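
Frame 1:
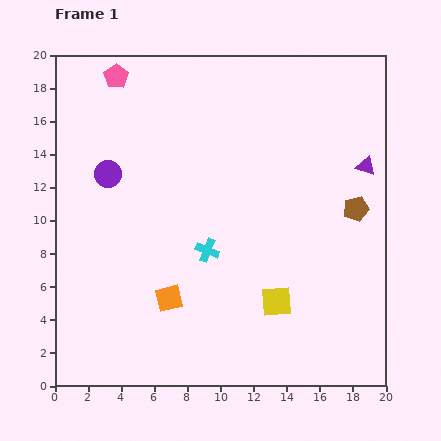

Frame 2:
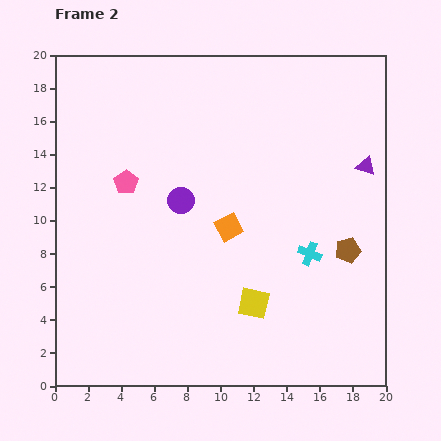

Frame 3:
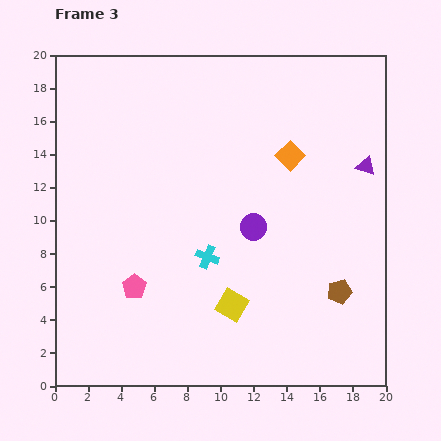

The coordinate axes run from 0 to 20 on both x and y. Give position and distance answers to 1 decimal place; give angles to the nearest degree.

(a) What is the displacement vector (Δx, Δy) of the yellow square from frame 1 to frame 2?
(-1.4, -0.1)

The yellow square was at (13.4, 5.1) in frame 1 and (12.0, 5.0) in frame 2.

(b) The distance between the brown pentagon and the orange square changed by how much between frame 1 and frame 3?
-3.8

Distance in frame 1: 12.5. Distance in frame 3: 8.7.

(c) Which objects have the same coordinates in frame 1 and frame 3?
the purple triangle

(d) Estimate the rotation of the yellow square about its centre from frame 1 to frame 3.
34° clockwise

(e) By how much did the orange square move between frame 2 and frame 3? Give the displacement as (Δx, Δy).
(3.7, 4.3)

The orange square was at (10.5, 9.6) in frame 2 and (14.2, 13.9) in frame 3.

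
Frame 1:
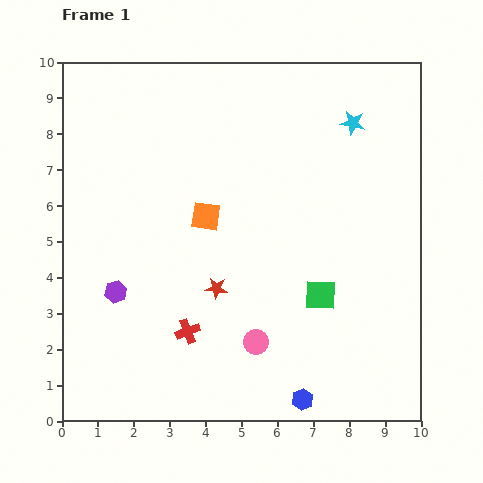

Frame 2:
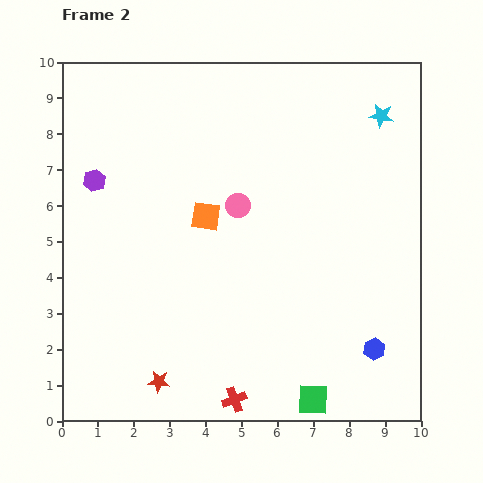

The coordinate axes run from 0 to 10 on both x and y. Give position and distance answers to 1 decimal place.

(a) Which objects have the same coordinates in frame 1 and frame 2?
the orange square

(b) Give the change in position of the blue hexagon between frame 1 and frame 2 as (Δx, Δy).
(2.0, 1.4)

The blue hexagon was at (6.7, 0.6) in frame 1 and (8.7, 2.0) in frame 2.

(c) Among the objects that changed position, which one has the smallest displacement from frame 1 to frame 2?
the cyan star

(moved 0.8)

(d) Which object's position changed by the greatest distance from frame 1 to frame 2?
the pink circle

(moved 3.8; next 3.2)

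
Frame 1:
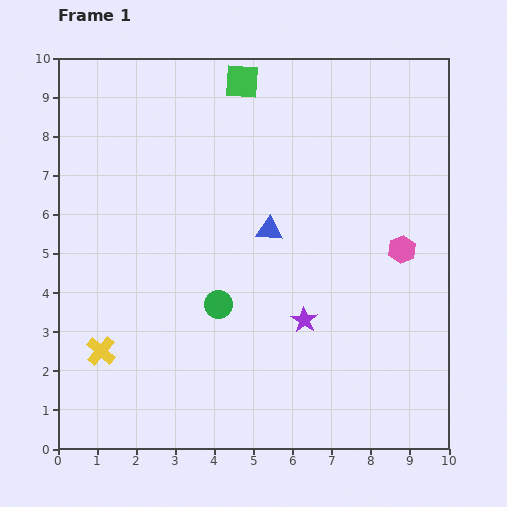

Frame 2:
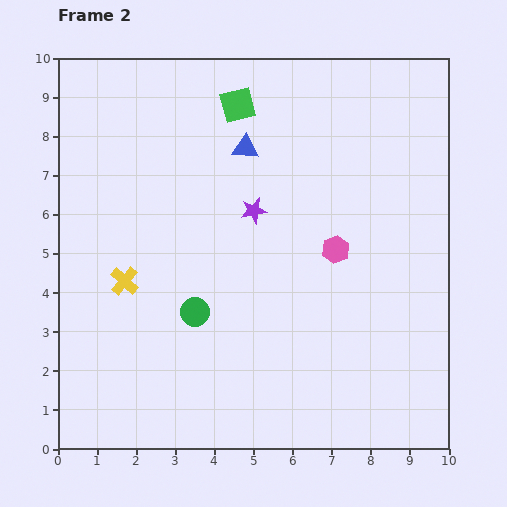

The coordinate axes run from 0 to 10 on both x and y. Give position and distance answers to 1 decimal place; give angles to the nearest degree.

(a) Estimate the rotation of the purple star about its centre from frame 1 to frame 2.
28° clockwise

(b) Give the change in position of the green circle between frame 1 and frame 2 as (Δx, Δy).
(-0.6, -0.2)

The green circle was at (4.1, 3.7) in frame 1 and (3.5, 3.5) in frame 2.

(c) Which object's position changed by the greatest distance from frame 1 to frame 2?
the purple star

(moved 3.1; next 2.2)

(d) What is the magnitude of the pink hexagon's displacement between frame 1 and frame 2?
1.7

The pink hexagon moved from (8.8, 5.1) to (7.1, 5.1), a distance of √(1.7² + 0.0²) ≈ 1.7.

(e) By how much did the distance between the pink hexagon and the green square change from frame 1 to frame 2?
-1.4

Distance in frame 1: 5.9. Distance in frame 2: 4.5.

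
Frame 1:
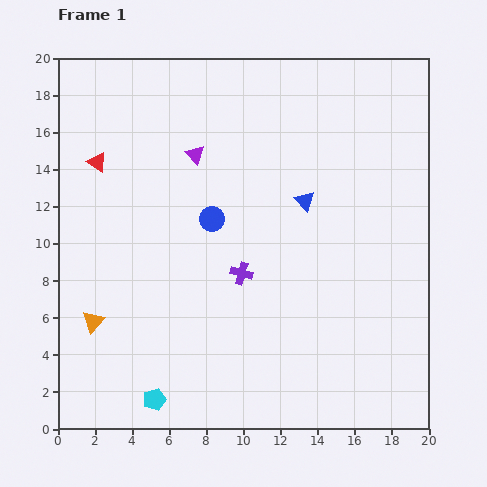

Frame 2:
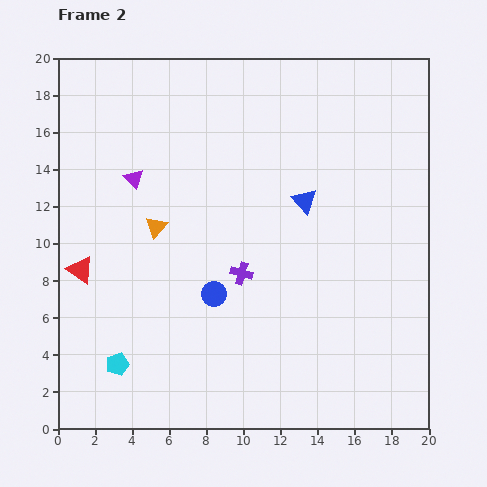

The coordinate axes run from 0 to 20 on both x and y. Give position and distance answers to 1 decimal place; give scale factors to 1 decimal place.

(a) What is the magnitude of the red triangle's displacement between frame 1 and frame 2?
5.9

The red triangle moved from (2.1, 14.4) to (1.2, 8.6), a distance of √(0.9² + 5.8²) ≈ 5.9.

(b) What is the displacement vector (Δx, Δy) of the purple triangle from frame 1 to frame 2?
(-3.3, -1.3)

The purple triangle was at (7.4, 14.8) in frame 1 and (4.1, 13.5) in frame 2.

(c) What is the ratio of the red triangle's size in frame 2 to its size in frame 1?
1.4×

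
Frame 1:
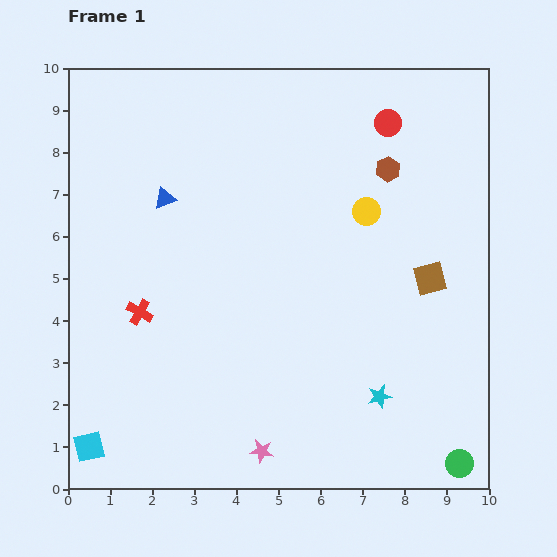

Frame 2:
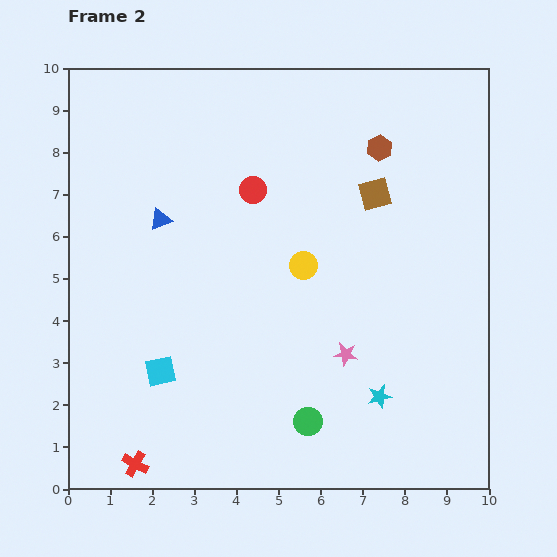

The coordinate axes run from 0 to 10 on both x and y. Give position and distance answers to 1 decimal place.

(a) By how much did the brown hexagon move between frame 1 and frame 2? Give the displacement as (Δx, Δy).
(-0.2, 0.5)

The brown hexagon was at (7.6, 7.6) in frame 1 and (7.4, 8.1) in frame 2.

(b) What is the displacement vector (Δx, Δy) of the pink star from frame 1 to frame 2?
(2.0, 2.3)

The pink star was at (4.6, 0.9) in frame 1 and (6.6, 3.2) in frame 2.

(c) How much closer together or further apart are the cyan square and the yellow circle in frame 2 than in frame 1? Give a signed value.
-4.5

Distance in frame 1: 8.7. Distance in frame 2: 4.2.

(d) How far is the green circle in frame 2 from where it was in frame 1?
3.7

The green circle moved from (9.3, 0.6) to (5.7, 1.6), a distance of √(3.6² + 1.0²) ≈ 3.7.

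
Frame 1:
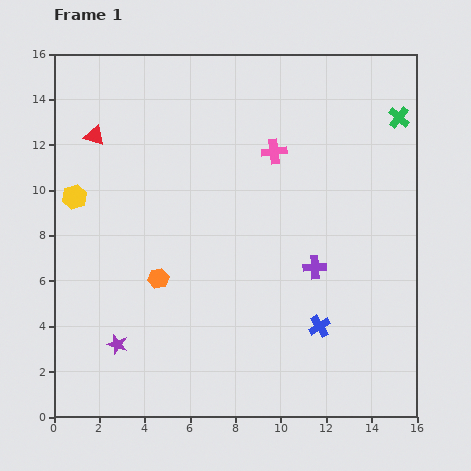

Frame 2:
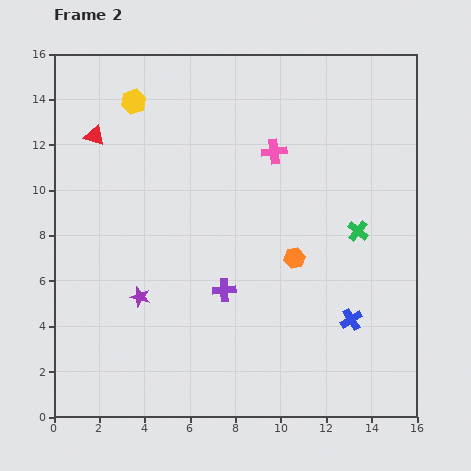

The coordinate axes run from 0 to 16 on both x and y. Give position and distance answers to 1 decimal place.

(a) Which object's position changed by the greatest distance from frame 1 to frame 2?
the orange hexagon

(moved 6.1; next 5.3)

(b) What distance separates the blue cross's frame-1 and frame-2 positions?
1.4

The blue cross moved from (11.7, 4.0) to (13.1, 4.3), a distance of √(1.4² + 0.3²) ≈ 1.4.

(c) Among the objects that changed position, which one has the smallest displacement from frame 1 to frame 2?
the blue cross

(moved 1.4)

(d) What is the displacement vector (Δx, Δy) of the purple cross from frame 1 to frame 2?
(-4.0, -1.0)

The purple cross was at (11.5, 6.6) in frame 1 and (7.5, 5.6) in frame 2.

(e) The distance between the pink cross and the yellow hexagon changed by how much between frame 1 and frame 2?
-2.4

Distance in frame 1: 9.0. Distance in frame 2: 6.6.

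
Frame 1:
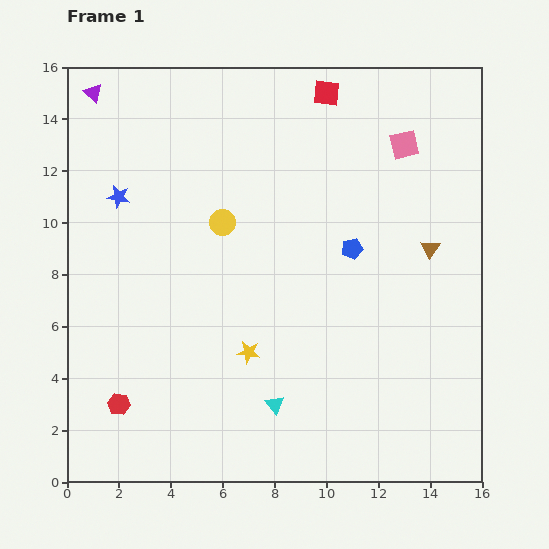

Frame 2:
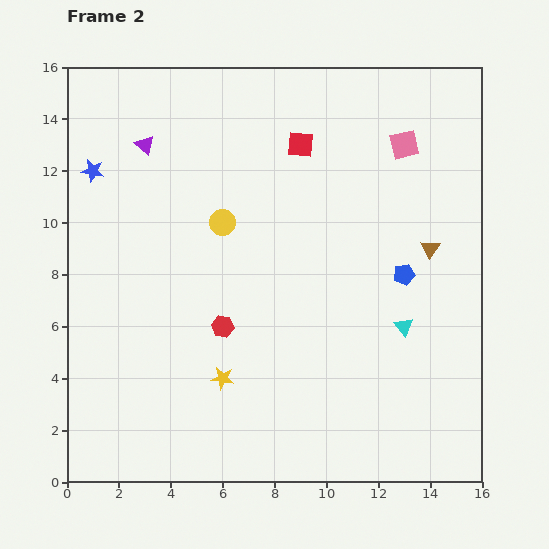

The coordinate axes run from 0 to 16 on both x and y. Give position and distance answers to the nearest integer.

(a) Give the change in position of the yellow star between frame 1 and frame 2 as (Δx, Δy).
(-1, -1)

The yellow star was at (7, 5) in frame 1 and (6, 4) in frame 2.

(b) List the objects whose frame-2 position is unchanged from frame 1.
the brown triangle, the yellow circle, the pink square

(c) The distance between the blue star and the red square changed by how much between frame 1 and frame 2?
-1

Distance in frame 1: 9. Distance in frame 2: 8.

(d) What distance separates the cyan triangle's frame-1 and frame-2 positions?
6

The cyan triangle moved from (8, 3) to (13, 6), a distance of √(5² + 3²) ≈ 6.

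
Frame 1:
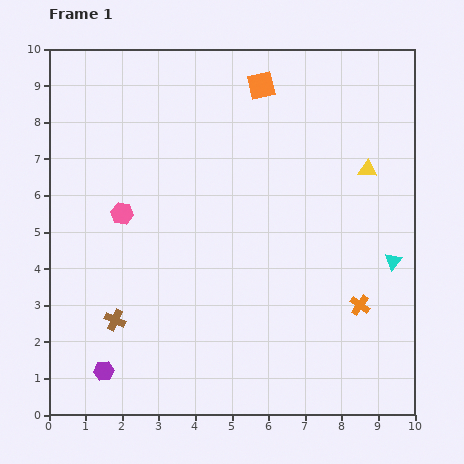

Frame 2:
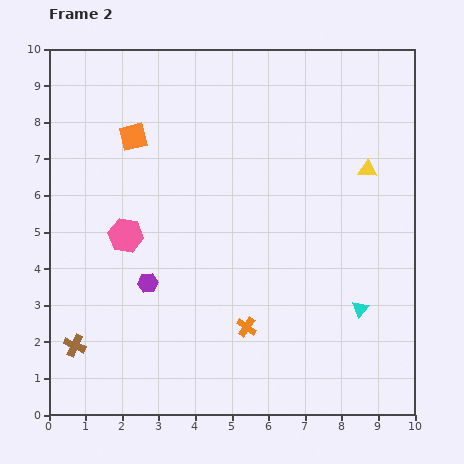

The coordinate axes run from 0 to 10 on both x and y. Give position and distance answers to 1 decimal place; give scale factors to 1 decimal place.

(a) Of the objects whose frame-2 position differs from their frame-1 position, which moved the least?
the pink hexagon

(moved 0.6)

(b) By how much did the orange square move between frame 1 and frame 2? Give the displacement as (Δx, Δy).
(-3.5, -1.4)

The orange square was at (5.8, 9.0) in frame 1 and (2.3, 7.6) in frame 2.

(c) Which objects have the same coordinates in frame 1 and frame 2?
the yellow triangle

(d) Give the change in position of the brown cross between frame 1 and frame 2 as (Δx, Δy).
(-1.1, -0.7)

The brown cross was at (1.8, 2.6) in frame 1 and (0.7, 1.9) in frame 2.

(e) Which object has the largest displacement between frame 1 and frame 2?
the orange square

(moved 3.8; next 3.2)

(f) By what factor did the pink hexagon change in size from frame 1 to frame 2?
1.6×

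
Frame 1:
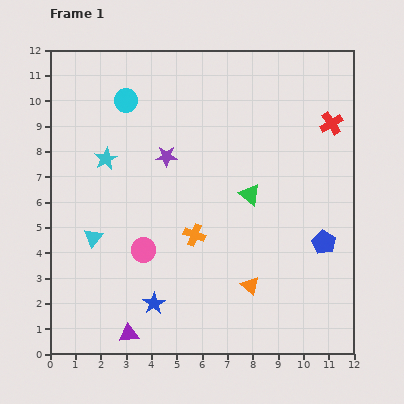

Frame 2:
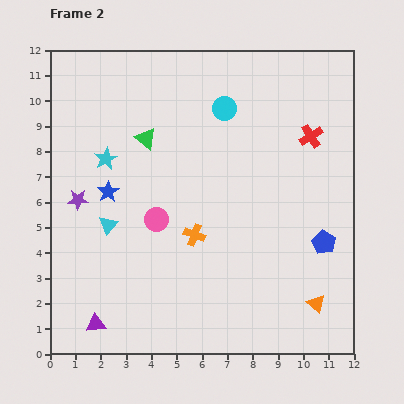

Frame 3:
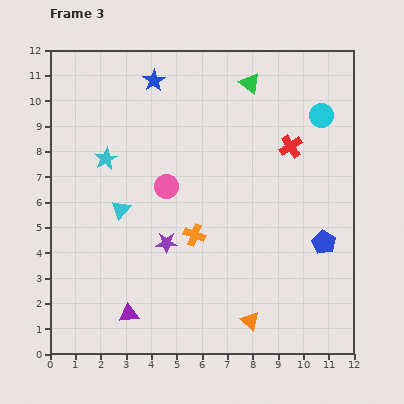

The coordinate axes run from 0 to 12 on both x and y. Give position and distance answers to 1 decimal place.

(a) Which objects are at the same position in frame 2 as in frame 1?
the orange cross, the cyan star, the blue pentagon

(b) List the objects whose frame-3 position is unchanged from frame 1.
the orange cross, the cyan star, the blue pentagon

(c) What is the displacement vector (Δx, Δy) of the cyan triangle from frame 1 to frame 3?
(1.1, 1.1)

The cyan triangle was at (1.7, 4.6) in frame 1 and (2.8, 5.7) in frame 3.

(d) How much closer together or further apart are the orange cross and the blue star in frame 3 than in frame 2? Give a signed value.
+2.5

Distance in frame 2: 3.8. Distance in frame 3: 6.3.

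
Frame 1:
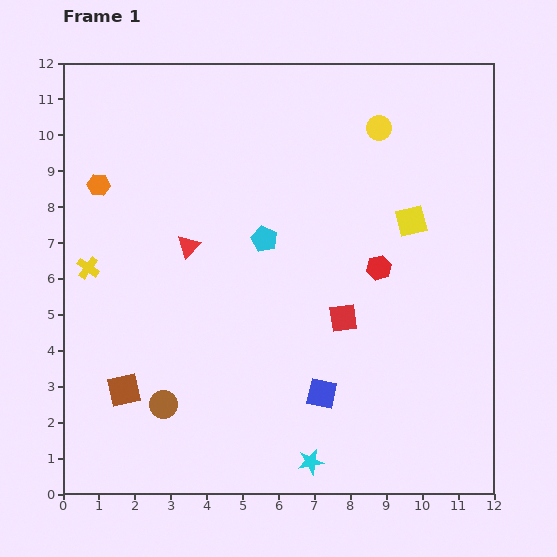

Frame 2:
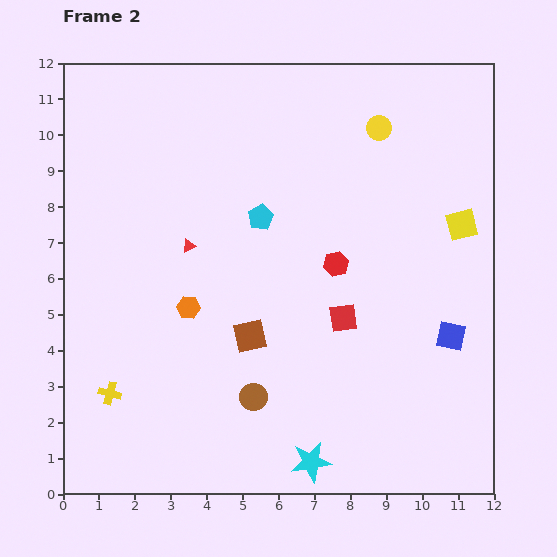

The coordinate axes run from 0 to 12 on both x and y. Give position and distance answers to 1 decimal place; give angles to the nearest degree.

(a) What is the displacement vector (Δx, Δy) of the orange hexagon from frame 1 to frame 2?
(2.5, -3.4)

The orange hexagon was at (1.0, 8.6) in frame 1 and (3.5, 5.2) in frame 2.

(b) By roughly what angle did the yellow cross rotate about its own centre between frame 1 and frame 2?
21° counter-clockwise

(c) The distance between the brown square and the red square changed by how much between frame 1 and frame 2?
-3.8

Distance in frame 1: 6.4. Distance in frame 2: 2.6.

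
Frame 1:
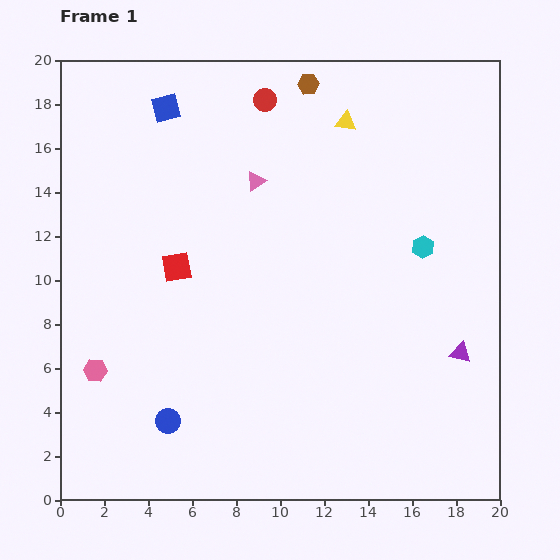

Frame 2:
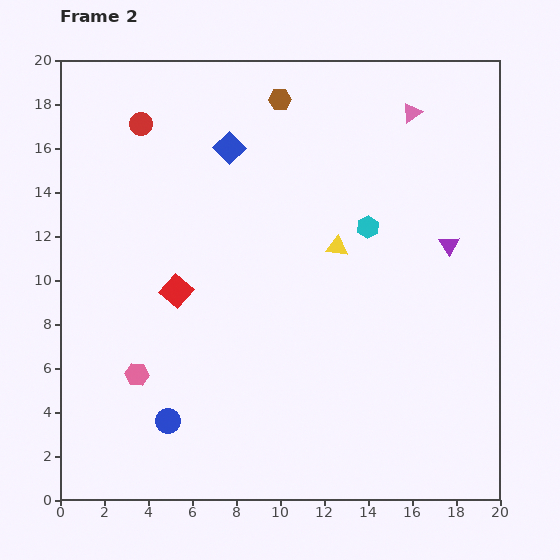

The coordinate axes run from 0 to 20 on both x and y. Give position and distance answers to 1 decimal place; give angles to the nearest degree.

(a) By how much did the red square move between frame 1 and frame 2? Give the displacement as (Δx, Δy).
(0.0, -1.1)

The red square was at (5.3, 10.6) in frame 1 and (5.3, 9.5) in frame 2.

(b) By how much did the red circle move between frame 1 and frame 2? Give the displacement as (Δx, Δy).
(-5.6, -1.1)

The red circle was at (9.3, 18.2) in frame 1 and (3.7, 17.1) in frame 2.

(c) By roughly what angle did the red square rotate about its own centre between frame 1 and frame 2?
39° counter-clockwise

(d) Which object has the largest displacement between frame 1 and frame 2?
the pink triangle

(moved 7.7; next 5.7)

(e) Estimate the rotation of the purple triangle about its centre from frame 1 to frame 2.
44° clockwise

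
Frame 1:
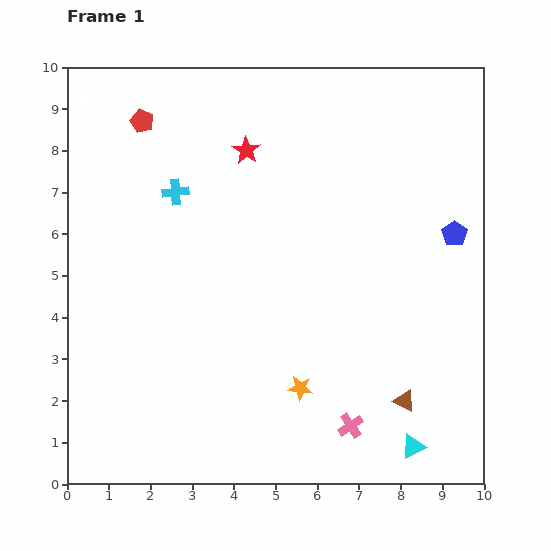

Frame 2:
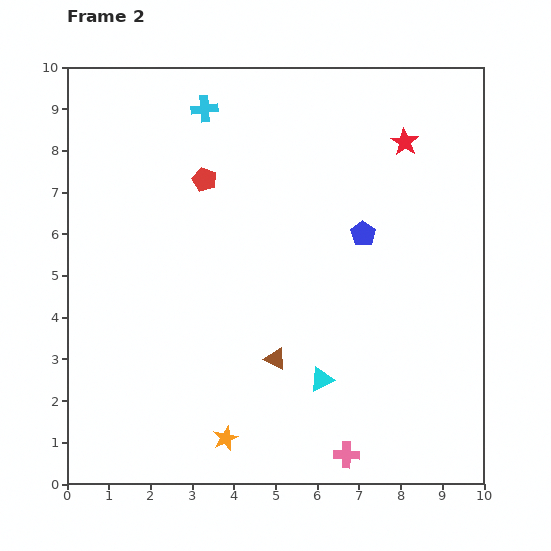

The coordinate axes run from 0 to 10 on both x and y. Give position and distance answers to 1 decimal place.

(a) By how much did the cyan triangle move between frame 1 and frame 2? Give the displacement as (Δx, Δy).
(-2.2, 1.6)

The cyan triangle was at (8.3, 0.9) in frame 1 and (6.1, 2.5) in frame 2.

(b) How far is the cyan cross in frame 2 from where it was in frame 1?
2.1

The cyan cross moved from (2.6, 7.0) to (3.3, 9.0), a distance of √(0.7² + 2.0²) ≈ 2.1.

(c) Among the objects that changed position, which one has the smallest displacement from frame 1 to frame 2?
the pink cross

(moved 0.7)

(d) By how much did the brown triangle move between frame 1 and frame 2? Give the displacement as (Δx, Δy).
(-3.1, 1.0)

The brown triangle was at (8.1, 2.0) in frame 1 and (5.0, 3.0) in frame 2.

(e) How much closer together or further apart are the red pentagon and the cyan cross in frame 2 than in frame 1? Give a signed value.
-0.2

Distance in frame 1: 1.9. Distance in frame 2: 1.7.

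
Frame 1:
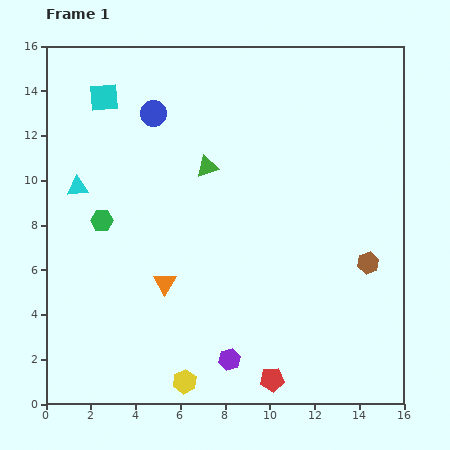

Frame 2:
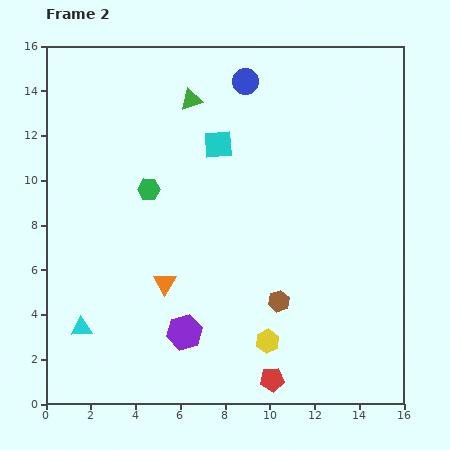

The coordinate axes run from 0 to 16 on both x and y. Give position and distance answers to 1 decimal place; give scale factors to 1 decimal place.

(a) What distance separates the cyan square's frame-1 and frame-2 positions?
5.5

The cyan square moved from (2.6, 13.7) to (7.7, 11.6), a distance of √(5.1² + 2.1²) ≈ 5.5.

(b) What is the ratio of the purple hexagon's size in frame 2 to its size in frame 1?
1.6×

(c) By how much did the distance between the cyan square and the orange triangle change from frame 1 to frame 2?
-2.1

Distance in frame 1: 8.7. Distance in frame 2: 6.6.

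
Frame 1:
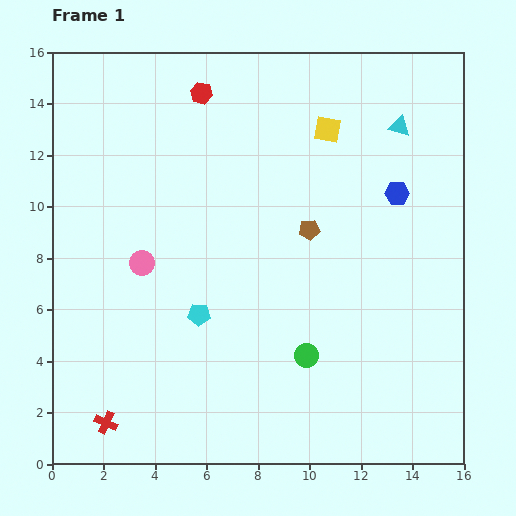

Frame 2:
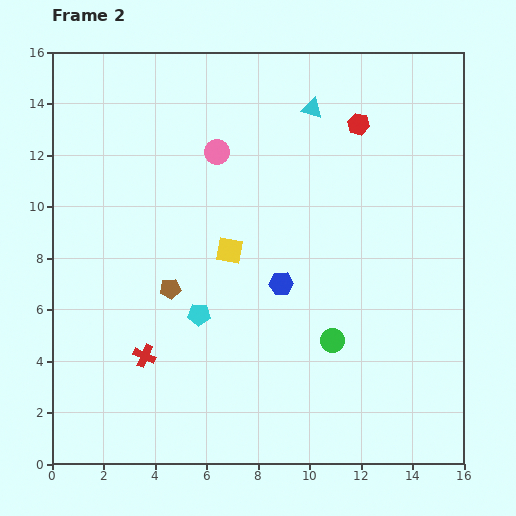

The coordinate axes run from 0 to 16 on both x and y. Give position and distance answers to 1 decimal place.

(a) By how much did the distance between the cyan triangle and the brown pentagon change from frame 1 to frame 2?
+3.6

Distance in frame 1: 5.3. Distance in frame 2: 8.9.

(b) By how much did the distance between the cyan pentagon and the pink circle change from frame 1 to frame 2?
+3.3

Distance in frame 1: 3.0. Distance in frame 2: 6.3.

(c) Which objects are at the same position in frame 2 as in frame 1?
the cyan pentagon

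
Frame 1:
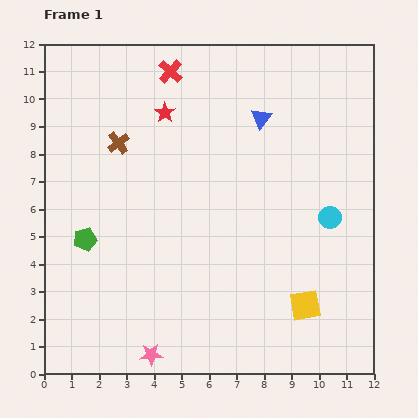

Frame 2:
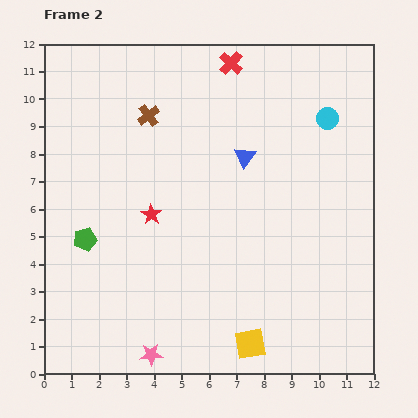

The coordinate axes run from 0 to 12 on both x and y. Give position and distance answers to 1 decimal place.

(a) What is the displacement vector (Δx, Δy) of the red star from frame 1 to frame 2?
(-0.5, -3.7)

The red star was at (4.4, 9.5) in frame 1 and (3.9, 5.8) in frame 2.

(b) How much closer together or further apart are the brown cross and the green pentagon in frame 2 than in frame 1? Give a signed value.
+1.4

Distance in frame 1: 3.7. Distance in frame 2: 5.1.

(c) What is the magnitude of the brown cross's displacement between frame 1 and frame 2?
1.5

The brown cross moved from (2.7, 8.4) to (3.8, 9.4), a distance of √(1.1² + 1.0²) ≈ 1.5.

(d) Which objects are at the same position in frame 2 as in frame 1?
the green pentagon, the pink star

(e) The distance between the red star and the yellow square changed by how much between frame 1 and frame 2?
-2.8

Distance in frame 1: 8.7. Distance in frame 2: 5.9.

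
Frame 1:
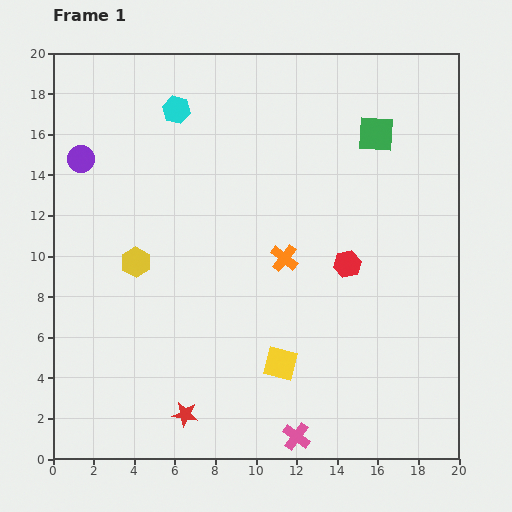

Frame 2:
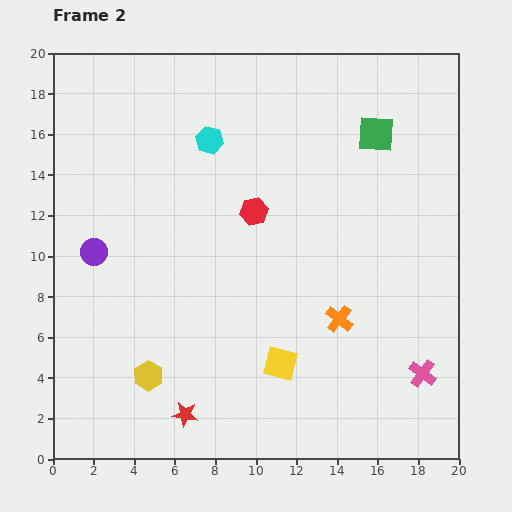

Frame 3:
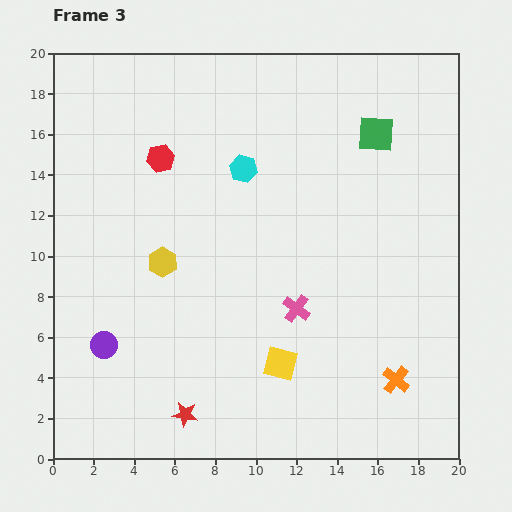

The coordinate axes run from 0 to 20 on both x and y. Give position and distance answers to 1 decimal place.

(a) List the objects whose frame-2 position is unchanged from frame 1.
the yellow square, the red star, the green square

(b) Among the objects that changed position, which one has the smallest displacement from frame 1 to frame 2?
the cyan hexagon

(moved 2.2)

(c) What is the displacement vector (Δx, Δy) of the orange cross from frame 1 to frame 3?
(5.5, -6.0)

The orange cross was at (11.4, 9.9) in frame 1 and (16.9, 3.9) in frame 3.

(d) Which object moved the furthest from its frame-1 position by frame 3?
the red hexagon

(moved 10.6; next 9.3)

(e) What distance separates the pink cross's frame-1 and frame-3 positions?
6.3

The pink cross moved from (12.0, 1.1) to (12.0, 7.4), a distance of √(0.0² + 6.3²) ≈ 6.3.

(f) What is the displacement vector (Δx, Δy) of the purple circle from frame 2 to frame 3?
(0.5, -4.6)

The purple circle was at (2.0, 10.2) in frame 2 and (2.5, 5.6) in frame 3.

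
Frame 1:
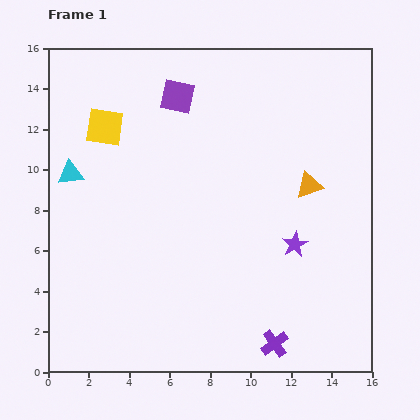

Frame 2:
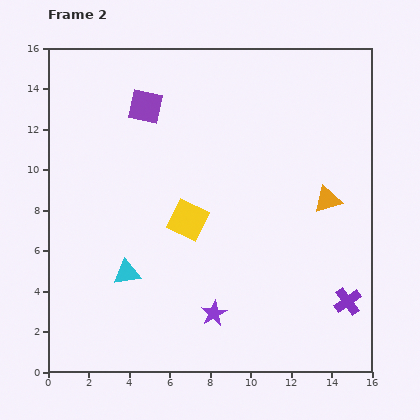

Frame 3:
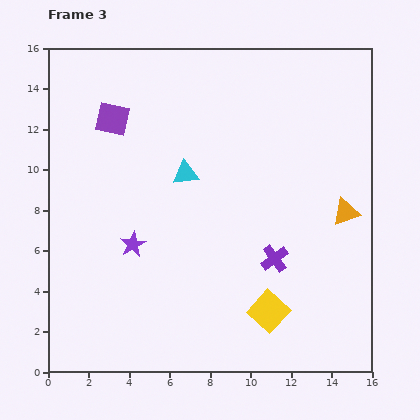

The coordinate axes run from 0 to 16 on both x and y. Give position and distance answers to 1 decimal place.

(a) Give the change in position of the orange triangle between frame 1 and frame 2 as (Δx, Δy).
(0.9, -0.7)

The orange triangle was at (12.9, 9.2) in frame 1 and (13.8, 8.5) in frame 2.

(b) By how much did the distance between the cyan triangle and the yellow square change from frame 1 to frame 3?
+5.0

Distance in frame 1: 2.9. Distance in frame 3: 7.9.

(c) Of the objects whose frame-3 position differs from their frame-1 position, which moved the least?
the orange triangle

(moved 2.2)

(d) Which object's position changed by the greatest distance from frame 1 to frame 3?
the yellow square

(moved 12.2; next 8.0)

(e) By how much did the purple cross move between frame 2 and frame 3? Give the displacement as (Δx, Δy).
(-3.6, 2.1)

The purple cross was at (14.8, 3.5) in frame 2 and (11.2, 5.6) in frame 3.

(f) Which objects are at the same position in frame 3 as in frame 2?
none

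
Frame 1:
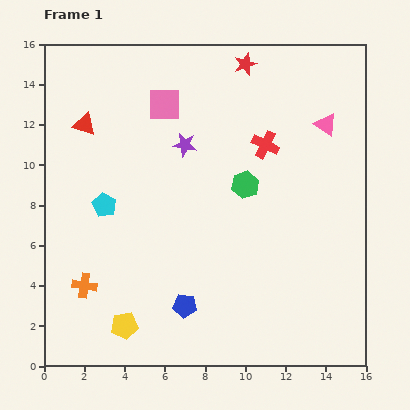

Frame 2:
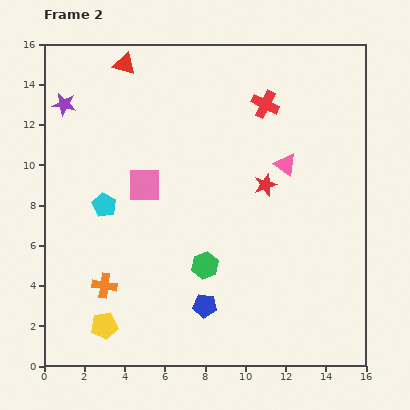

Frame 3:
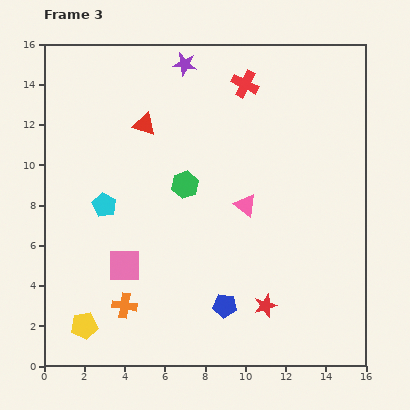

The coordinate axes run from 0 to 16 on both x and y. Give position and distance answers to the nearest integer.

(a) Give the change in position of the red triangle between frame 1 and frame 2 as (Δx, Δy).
(2, 3)

The red triangle was at (2, 12) in frame 1 and (4, 15) in frame 2.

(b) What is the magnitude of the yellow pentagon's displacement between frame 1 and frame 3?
2

The yellow pentagon moved from (4, 2) to (2, 2), a distance of √(2² + 0²) ≈ 2.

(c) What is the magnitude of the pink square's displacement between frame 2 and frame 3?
4

The pink square moved from (5, 9) to (4, 5), a distance of √(1² + 4²) ≈ 4.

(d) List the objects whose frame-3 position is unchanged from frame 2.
the cyan pentagon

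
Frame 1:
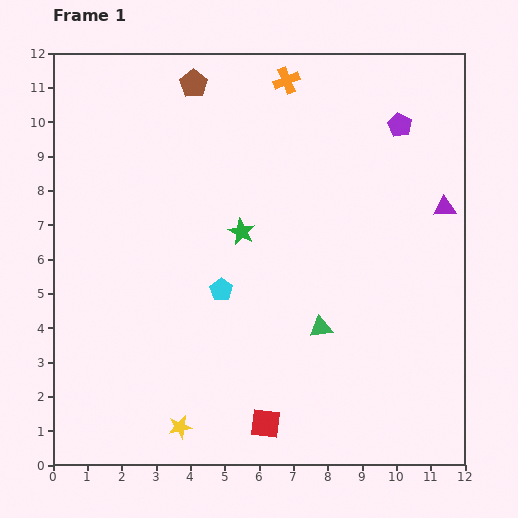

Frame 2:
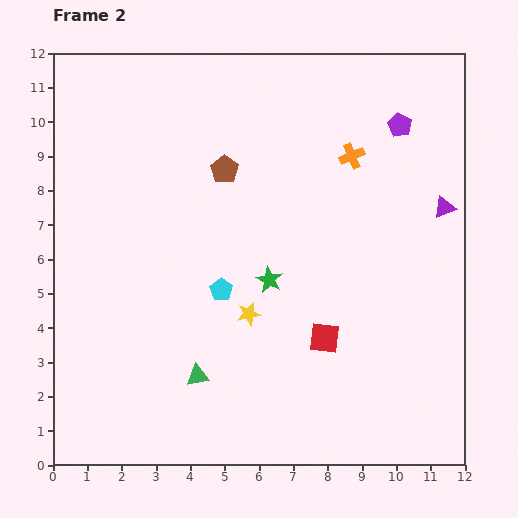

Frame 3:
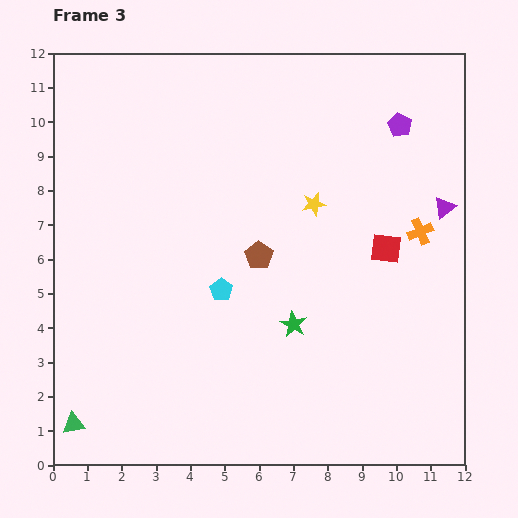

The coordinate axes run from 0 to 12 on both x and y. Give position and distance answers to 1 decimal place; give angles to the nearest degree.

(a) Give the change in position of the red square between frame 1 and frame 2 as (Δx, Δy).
(1.7, 2.5)

The red square was at (6.2, 1.2) in frame 1 and (7.9, 3.7) in frame 2.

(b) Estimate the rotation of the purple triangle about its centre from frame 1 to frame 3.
33° counter-clockwise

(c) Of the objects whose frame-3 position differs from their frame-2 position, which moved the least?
the green star

(moved 1.5)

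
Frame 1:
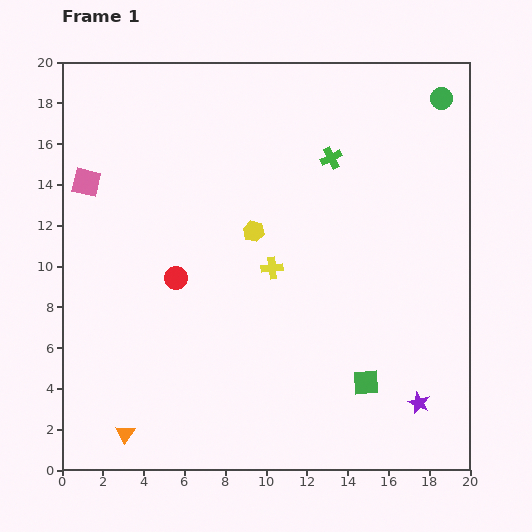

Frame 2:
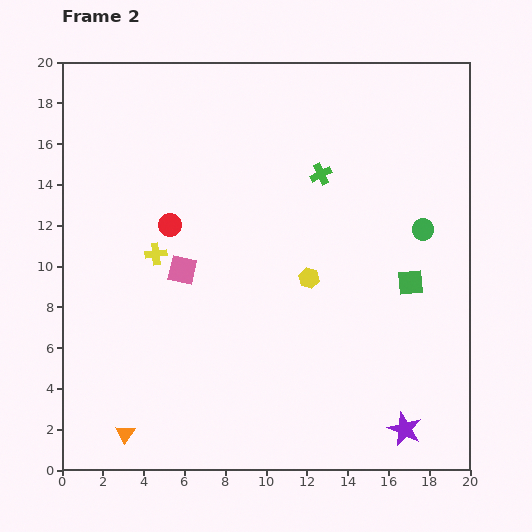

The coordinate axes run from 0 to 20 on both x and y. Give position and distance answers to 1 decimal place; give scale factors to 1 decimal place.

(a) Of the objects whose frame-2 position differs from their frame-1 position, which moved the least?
the green cross

(moved 0.9)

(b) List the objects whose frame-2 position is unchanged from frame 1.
the orange triangle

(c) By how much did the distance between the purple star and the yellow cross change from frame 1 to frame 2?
+5.1

Distance in frame 1: 9.8. Distance in frame 2: 14.9.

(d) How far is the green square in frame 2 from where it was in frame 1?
5.4

The green square moved from (14.9, 4.3) to (17.1, 9.2), a distance of √(2.2² + 4.9²) ≈ 5.4.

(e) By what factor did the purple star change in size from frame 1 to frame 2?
1.6×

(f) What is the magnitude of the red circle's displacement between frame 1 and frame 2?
2.6

The red circle moved from (5.6, 9.4) to (5.3, 12.0), a distance of √(0.3² + 2.6²) ≈ 2.6.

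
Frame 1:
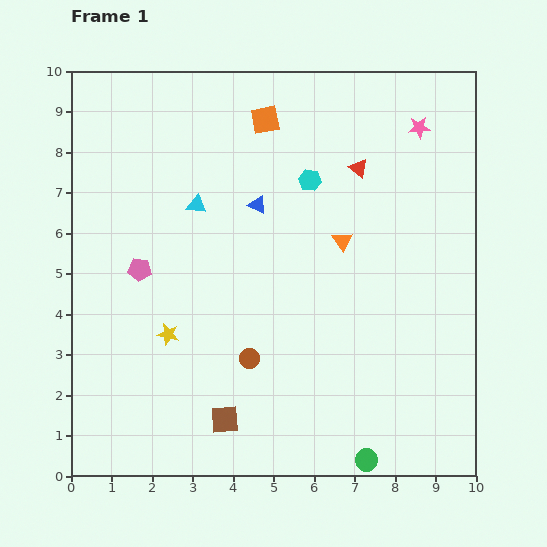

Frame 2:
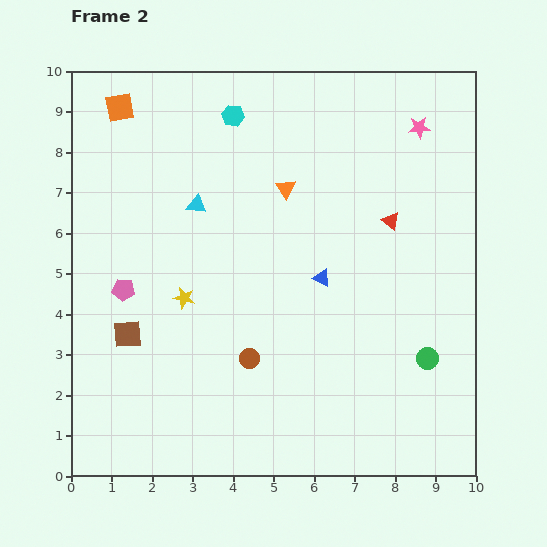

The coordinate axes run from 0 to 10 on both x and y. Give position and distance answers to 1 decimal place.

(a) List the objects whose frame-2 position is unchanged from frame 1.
the brown circle, the pink star, the cyan triangle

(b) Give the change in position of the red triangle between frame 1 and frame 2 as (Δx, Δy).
(0.8, -1.3)

The red triangle was at (7.1, 7.6) in frame 1 and (7.9, 6.3) in frame 2.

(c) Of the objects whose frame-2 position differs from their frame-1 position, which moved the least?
the pink pentagon

(moved 0.6)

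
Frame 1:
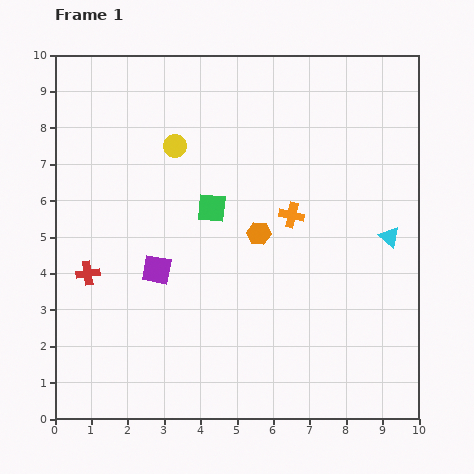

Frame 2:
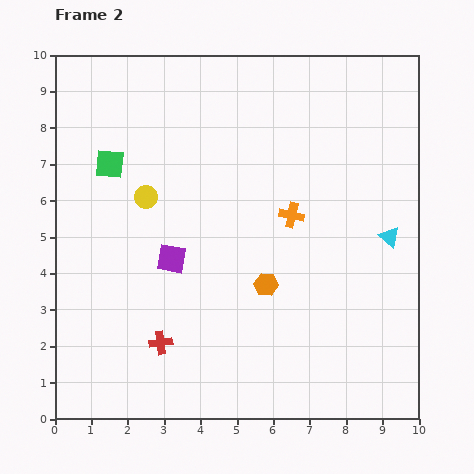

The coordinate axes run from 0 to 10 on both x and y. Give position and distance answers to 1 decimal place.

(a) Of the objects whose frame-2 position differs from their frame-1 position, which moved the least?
the purple square

(moved 0.5)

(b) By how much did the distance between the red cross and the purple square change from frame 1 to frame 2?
+0.4

Distance in frame 1: 1.9. Distance in frame 2: 2.3.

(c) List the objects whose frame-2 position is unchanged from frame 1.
the orange cross, the cyan triangle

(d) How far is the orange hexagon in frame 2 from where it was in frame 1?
1.4

The orange hexagon moved from (5.6, 5.1) to (5.8, 3.7), a distance of √(0.2² + 1.4²) ≈ 1.4.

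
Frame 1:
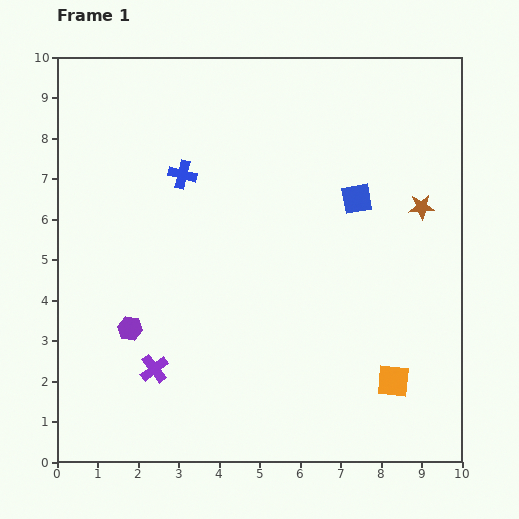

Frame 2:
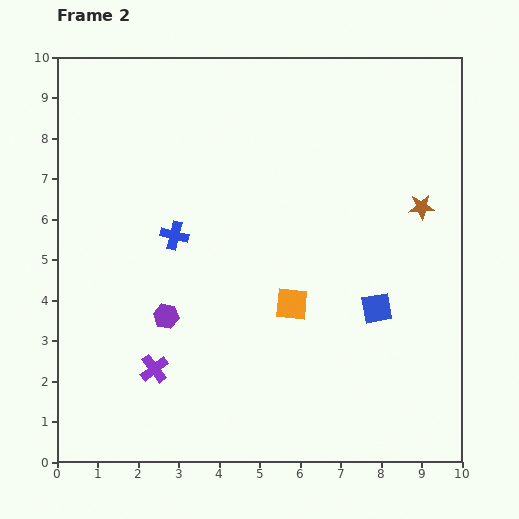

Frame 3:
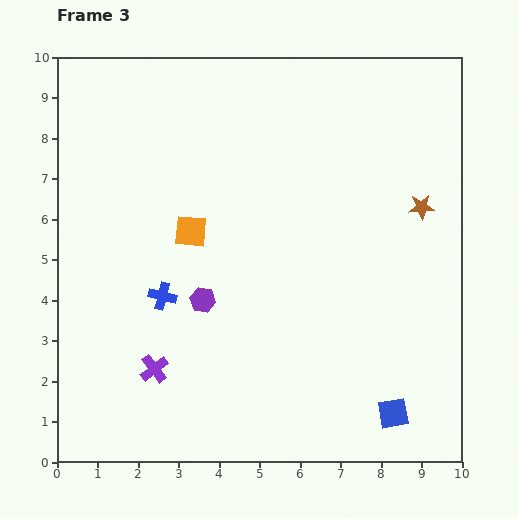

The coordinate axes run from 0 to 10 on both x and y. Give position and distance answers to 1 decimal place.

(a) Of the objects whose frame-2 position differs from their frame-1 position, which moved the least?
the purple hexagon

(moved 0.9)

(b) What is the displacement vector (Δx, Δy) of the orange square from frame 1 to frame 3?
(-5.0, 3.7)

The orange square was at (8.3, 2.0) in frame 1 and (3.3, 5.7) in frame 3.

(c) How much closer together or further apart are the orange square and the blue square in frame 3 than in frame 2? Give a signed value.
+4.6

Distance in frame 2: 2.1. Distance in frame 3: 6.7.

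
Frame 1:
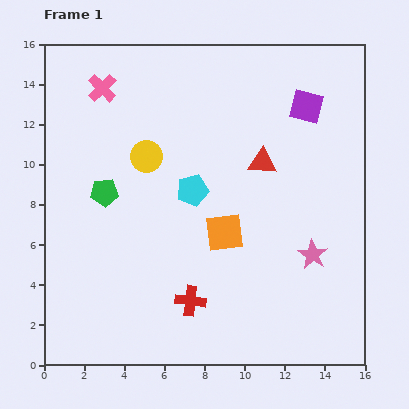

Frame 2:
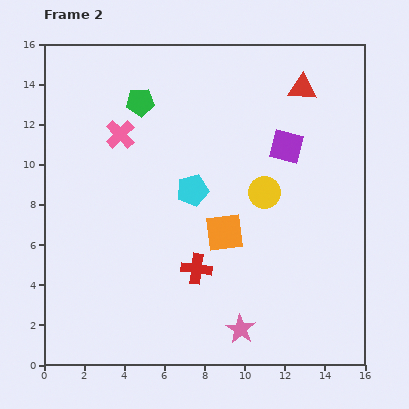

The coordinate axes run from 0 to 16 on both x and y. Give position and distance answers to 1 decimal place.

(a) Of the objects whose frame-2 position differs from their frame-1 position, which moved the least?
the red cross

(moved 1.6)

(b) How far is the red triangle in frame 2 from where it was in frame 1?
4.2

The red triangle moved from (10.9, 10.1) to (12.9, 13.8), a distance of √(2.0² + 3.7²) ≈ 4.2.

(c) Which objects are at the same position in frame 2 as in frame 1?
the orange square, the cyan pentagon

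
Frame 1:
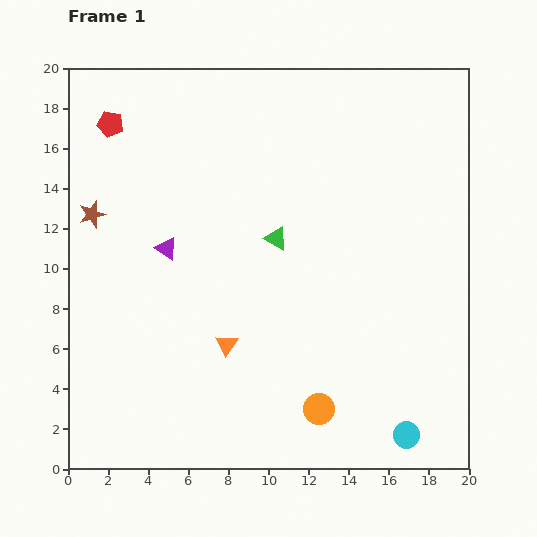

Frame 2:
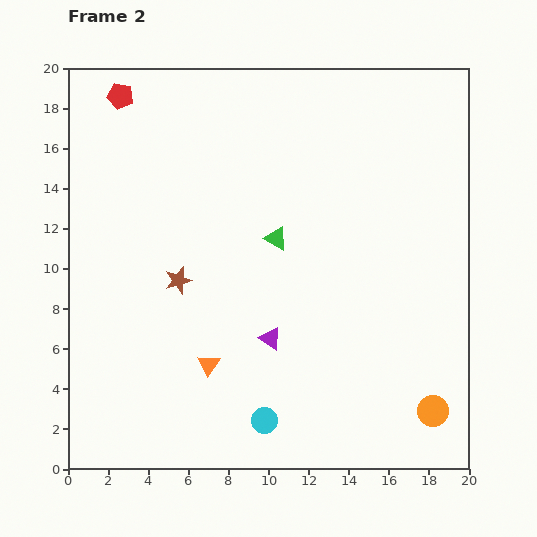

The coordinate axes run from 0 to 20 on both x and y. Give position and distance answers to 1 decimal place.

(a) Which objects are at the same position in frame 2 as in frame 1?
the green triangle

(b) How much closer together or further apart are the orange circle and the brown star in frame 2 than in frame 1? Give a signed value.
-0.6

Distance in frame 1: 14.9. Distance in frame 2: 14.3.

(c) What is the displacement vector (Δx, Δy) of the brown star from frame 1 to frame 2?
(4.3, -3.3)

The brown star was at (1.2, 12.7) in frame 1 and (5.5, 9.4) in frame 2.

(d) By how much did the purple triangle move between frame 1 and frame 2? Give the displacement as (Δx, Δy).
(5.2, -4.5)

The purple triangle was at (4.9, 11.0) in frame 1 and (10.1, 6.5) in frame 2.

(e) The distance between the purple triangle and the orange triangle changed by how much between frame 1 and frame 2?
-2.3

Distance in frame 1: 5.7. Distance in frame 2: 3.4.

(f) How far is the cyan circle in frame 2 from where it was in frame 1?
7.1

The cyan circle moved from (16.9, 1.7) to (9.8, 2.4), a distance of √(7.1² + 0.7²) ≈ 7.1.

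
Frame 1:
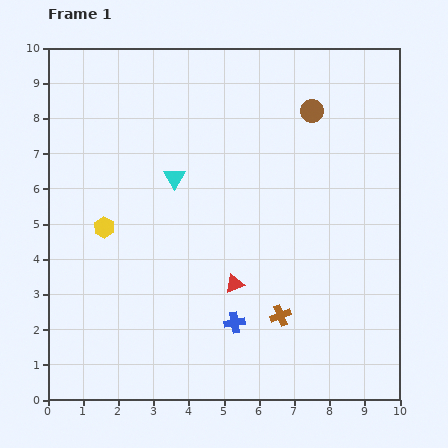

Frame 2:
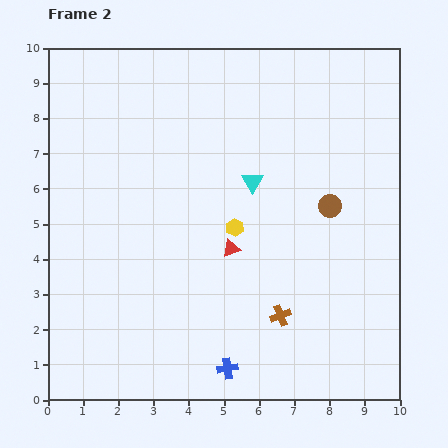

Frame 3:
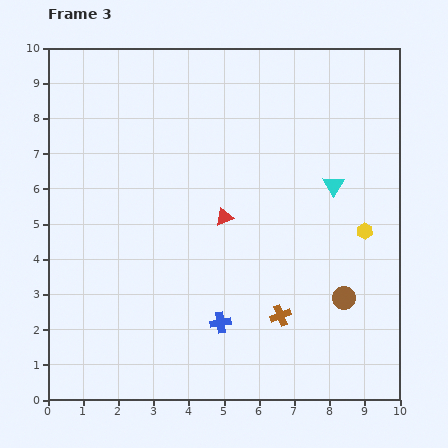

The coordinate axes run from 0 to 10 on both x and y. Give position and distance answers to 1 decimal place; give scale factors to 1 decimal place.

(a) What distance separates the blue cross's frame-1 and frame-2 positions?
1.3

The blue cross moved from (5.3, 2.2) to (5.1, 0.9), a distance of √(0.2² + 1.3²) ≈ 1.3.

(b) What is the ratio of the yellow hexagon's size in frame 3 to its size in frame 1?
0.8×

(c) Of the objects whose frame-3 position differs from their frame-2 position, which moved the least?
the red triangle

(moved 0.9)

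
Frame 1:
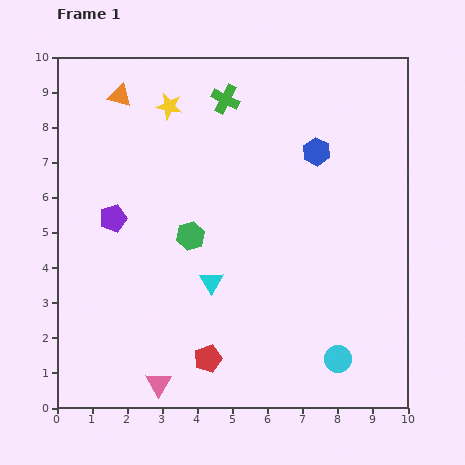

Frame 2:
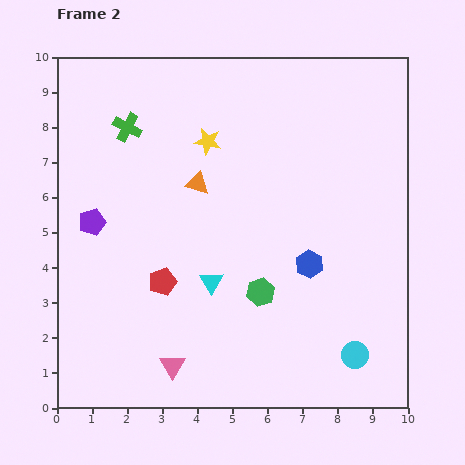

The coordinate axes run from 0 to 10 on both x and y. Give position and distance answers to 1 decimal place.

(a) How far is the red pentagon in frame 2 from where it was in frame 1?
2.6

The red pentagon moved from (4.3, 1.4) to (3.0, 3.6), a distance of √(1.3² + 2.2²) ≈ 2.6.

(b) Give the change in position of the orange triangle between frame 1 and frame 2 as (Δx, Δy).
(2.2, -2.5)

The orange triangle was at (1.8, 8.9) in frame 1 and (4.0, 6.4) in frame 2.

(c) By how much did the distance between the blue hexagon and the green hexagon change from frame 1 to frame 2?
-2.7

Distance in frame 1: 4.3. Distance in frame 2: 1.6.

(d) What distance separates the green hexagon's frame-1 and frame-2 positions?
2.6

The green hexagon moved from (3.8, 4.9) to (5.8, 3.3), a distance of √(2.0² + 1.6²) ≈ 2.6.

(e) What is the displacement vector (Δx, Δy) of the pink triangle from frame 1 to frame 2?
(0.4, 0.5)

The pink triangle was at (2.9, 0.7) in frame 1 and (3.3, 1.2) in frame 2.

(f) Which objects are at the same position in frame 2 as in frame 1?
the cyan triangle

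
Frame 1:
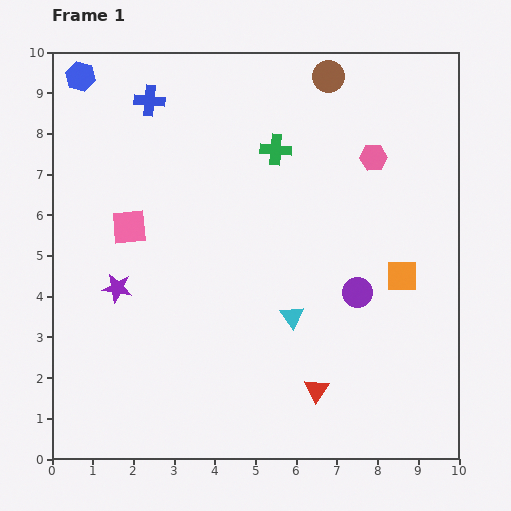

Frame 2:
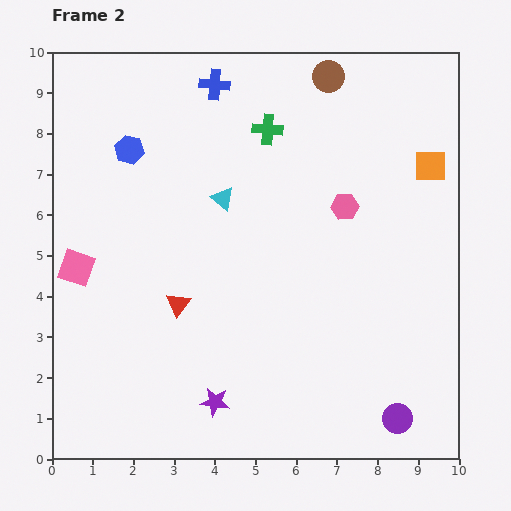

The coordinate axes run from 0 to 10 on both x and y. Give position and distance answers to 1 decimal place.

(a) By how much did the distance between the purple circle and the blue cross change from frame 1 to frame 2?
+2.5

Distance in frame 1: 6.9. Distance in frame 2: 9.4.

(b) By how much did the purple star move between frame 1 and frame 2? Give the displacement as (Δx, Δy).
(2.4, -2.8)

The purple star was at (1.6, 4.2) in frame 1 and (4.0, 1.4) in frame 2.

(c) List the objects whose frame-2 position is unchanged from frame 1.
the brown circle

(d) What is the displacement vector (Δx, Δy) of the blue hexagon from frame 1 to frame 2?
(1.2, -1.8)

The blue hexagon was at (0.7, 9.4) in frame 1 and (1.9, 7.6) in frame 2.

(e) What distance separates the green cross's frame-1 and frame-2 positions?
0.5

The green cross moved from (5.5, 7.6) to (5.3, 8.1), a distance of √(0.2² + 0.5²) ≈ 0.5.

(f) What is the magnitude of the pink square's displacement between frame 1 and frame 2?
1.6

The pink square moved from (1.9, 5.7) to (0.6, 4.7), a distance of √(1.3² + 1.0²) ≈ 1.6.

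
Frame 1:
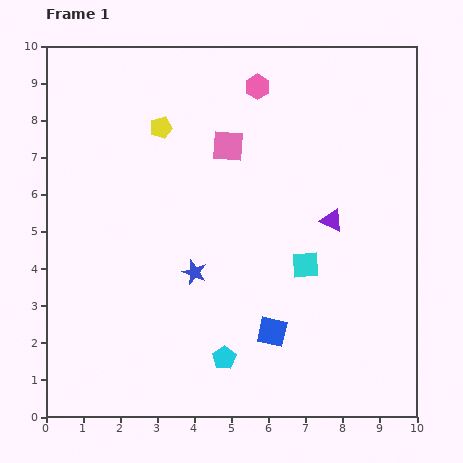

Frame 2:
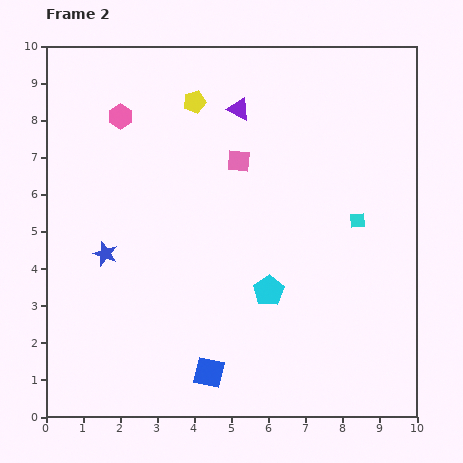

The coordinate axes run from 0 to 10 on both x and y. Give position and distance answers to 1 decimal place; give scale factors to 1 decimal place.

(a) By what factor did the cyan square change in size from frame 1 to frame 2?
0.6×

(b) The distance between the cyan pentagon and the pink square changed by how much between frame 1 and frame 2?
-2.1

Distance in frame 1: 5.7. Distance in frame 2: 3.6.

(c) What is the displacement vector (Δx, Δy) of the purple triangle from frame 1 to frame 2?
(-2.5, 3.0)

The purple triangle was at (7.7, 5.3) in frame 1 and (5.2, 8.3) in frame 2.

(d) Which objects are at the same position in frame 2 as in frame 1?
none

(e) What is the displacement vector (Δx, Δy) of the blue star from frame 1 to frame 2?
(-2.4, 0.5)

The blue star was at (4.0, 3.9) in frame 1 and (1.6, 4.4) in frame 2.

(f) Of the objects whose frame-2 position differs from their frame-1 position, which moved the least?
the pink square

(moved 0.5)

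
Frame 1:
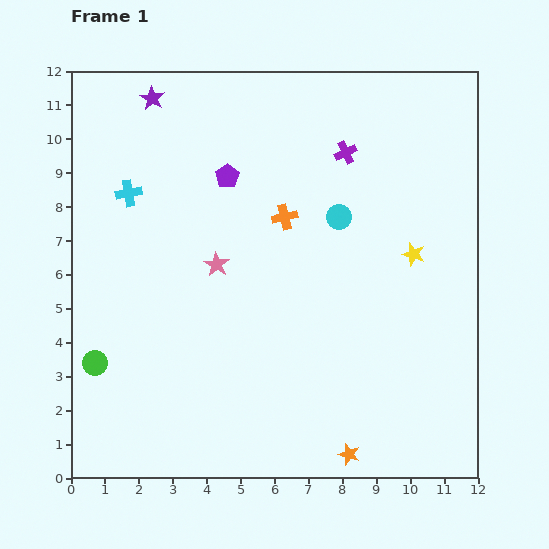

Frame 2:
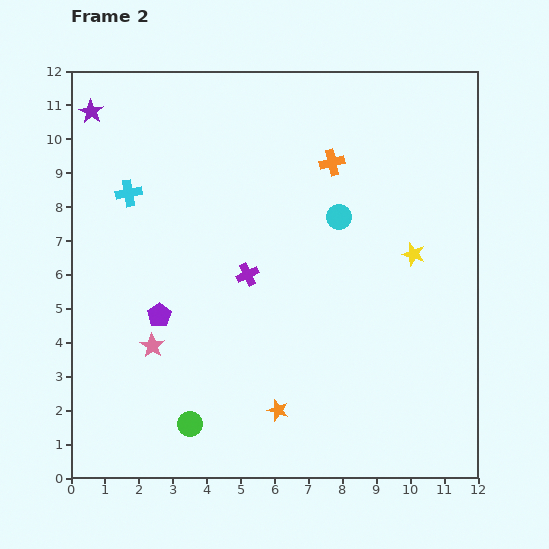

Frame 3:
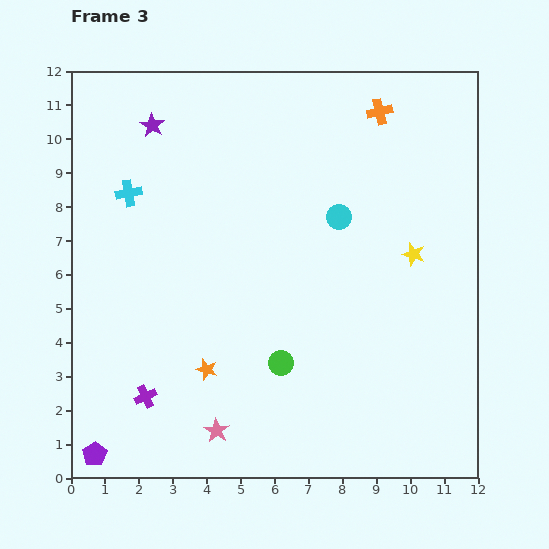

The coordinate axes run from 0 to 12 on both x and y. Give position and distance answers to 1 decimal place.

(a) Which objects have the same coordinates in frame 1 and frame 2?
the cyan circle, the yellow star, the cyan cross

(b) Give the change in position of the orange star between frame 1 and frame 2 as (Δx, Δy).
(-2.1, 1.3)

The orange star was at (8.2, 0.7) in frame 1 and (6.1, 2.0) in frame 2.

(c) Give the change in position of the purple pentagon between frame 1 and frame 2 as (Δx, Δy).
(-2.0, -4.1)

The purple pentagon was at (4.6, 8.9) in frame 1 and (2.6, 4.8) in frame 2.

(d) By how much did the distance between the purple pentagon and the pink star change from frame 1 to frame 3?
+1.1

Distance in frame 1: 2.6. Distance in frame 3: 3.7.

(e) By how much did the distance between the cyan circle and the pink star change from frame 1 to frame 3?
+3.4

Distance in frame 1: 3.9. Distance in frame 3: 7.3.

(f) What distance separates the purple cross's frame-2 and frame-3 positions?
4.7

The purple cross moved from (5.2, 6.0) to (2.2, 2.4), a distance of √(3.0² + 3.6²) ≈ 4.7.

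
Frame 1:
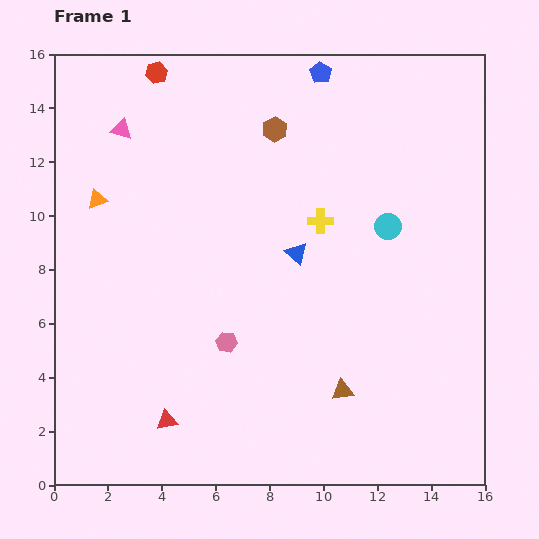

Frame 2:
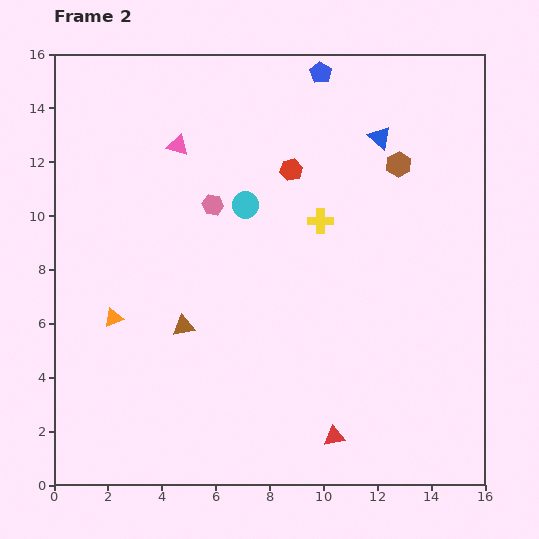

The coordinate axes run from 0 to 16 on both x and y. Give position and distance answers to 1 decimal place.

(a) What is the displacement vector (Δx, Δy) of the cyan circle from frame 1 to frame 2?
(-5.3, 0.8)

The cyan circle was at (12.4, 9.6) in frame 1 and (7.1, 10.4) in frame 2.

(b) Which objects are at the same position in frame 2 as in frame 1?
the yellow cross, the blue pentagon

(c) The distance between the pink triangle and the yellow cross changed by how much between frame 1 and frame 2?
-2.1

Distance in frame 1: 8.1. Distance in frame 2: 6.0.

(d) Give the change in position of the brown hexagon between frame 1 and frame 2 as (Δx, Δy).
(4.6, -1.3)

The brown hexagon was at (8.2, 13.2) in frame 1 and (12.8, 11.9) in frame 2.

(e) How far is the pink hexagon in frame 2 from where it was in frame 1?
5.1

The pink hexagon moved from (6.4, 5.3) to (5.9, 10.4), a distance of √(0.5² + 5.1²) ≈ 5.1.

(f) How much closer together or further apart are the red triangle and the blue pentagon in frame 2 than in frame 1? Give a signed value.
-0.6

Distance in frame 1: 14.1. Distance in frame 2: 13.5.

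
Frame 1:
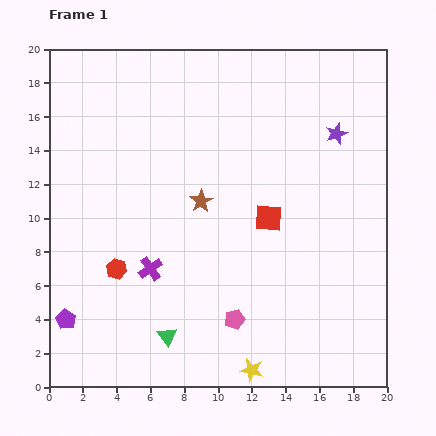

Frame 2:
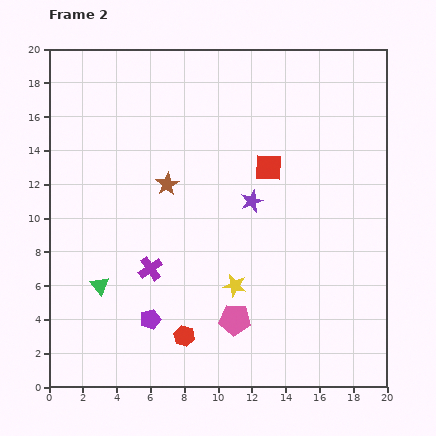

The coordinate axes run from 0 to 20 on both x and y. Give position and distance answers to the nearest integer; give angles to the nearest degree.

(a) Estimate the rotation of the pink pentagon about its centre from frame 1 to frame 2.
20° clockwise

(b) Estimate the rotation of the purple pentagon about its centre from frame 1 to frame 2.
25° clockwise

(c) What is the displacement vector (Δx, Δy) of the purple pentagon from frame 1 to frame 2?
(5, 0)

The purple pentagon was at (1, 4) in frame 1 and (6, 4) in frame 2.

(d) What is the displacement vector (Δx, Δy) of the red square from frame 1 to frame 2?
(0, 3)

The red square was at (13, 10) in frame 1 and (13, 13) in frame 2.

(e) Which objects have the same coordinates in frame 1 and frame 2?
the pink pentagon, the purple cross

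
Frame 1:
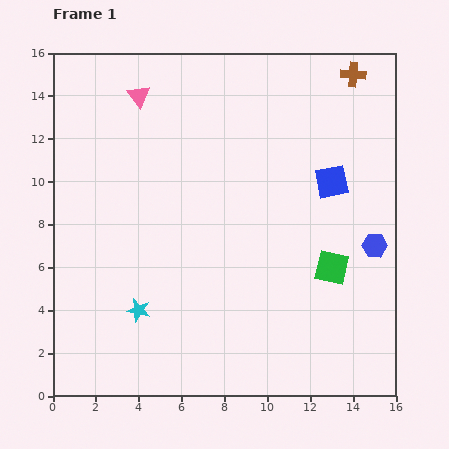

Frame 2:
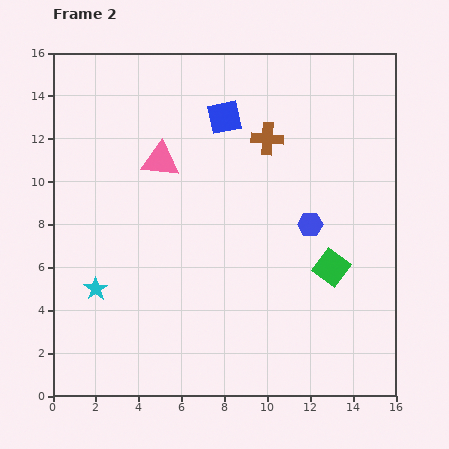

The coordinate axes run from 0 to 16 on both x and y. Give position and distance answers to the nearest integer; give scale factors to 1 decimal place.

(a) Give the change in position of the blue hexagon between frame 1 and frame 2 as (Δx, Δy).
(-3, 1)

The blue hexagon was at (15, 7) in frame 1 and (12, 8) in frame 2.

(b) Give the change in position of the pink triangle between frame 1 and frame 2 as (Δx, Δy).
(1, -3)

The pink triangle was at (4, 14) in frame 1 and (5, 11) in frame 2.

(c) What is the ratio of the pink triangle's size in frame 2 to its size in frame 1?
1.6×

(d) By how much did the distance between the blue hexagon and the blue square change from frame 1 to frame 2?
+2

Distance in frame 1: 4. Distance in frame 2: 6.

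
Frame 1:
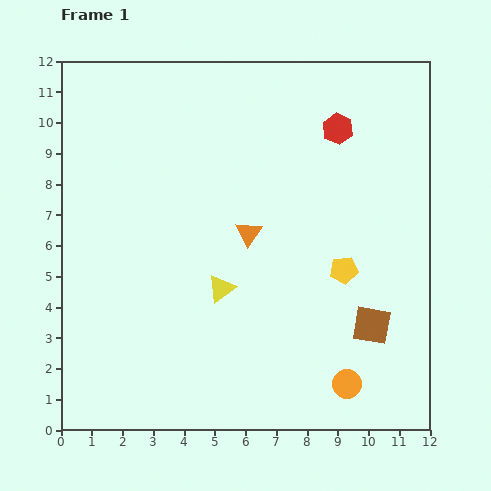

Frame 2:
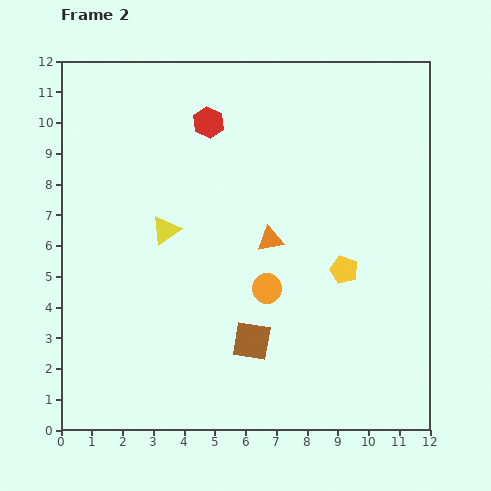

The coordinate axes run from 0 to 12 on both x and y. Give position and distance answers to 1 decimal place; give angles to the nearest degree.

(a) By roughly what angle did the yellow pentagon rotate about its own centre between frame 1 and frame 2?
27° clockwise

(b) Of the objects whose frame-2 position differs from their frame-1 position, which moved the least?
the orange triangle

(moved 0.7)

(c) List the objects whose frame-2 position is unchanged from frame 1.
the yellow pentagon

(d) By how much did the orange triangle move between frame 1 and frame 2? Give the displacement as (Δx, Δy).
(0.7, -0.2)

The orange triangle was at (6.1, 6.4) in frame 1 and (6.8, 6.2) in frame 2.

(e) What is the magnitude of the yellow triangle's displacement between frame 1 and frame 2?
2.6

The yellow triangle moved from (5.2, 4.6) to (3.4, 6.5), a distance of √(1.8² + 1.9²) ≈ 2.6.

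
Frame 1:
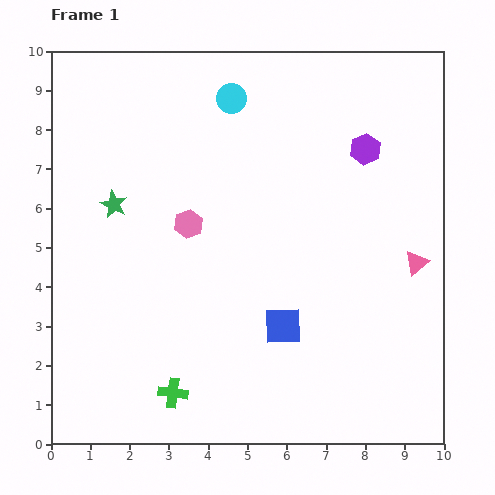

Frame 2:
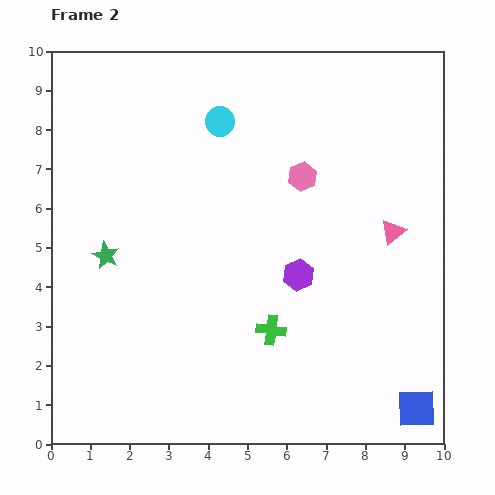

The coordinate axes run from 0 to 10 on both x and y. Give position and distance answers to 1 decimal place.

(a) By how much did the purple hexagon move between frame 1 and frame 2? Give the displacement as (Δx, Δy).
(-1.7, -3.2)

The purple hexagon was at (8.0, 7.5) in frame 1 and (6.3, 4.3) in frame 2.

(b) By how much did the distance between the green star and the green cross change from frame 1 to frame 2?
-0.4

Distance in frame 1: 5.0. Distance in frame 2: 4.6.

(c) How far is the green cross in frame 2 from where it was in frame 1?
3.0

The green cross moved from (3.1, 1.3) to (5.6, 2.9), a distance of √(2.5² + 1.6²) ≈ 3.0.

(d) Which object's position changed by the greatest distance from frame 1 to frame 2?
the blue square

(moved 4.0; next 3.6)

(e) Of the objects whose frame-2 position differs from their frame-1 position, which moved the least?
the cyan circle

(moved 0.7)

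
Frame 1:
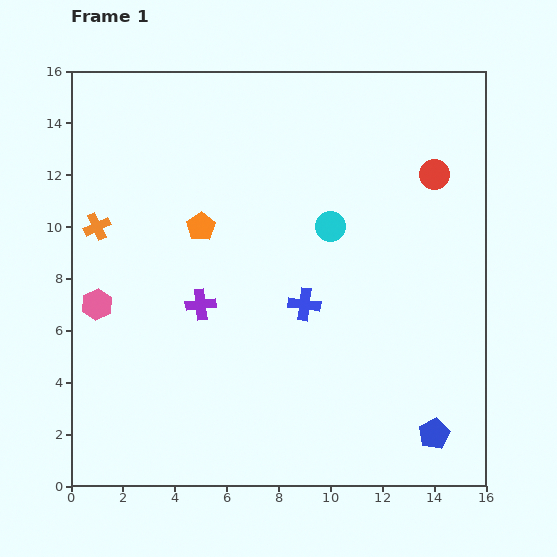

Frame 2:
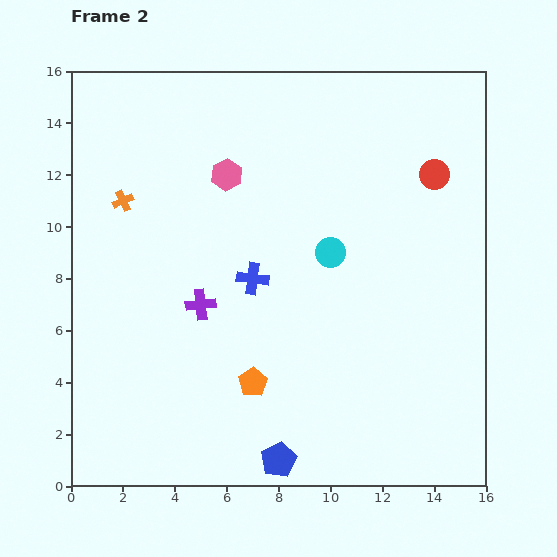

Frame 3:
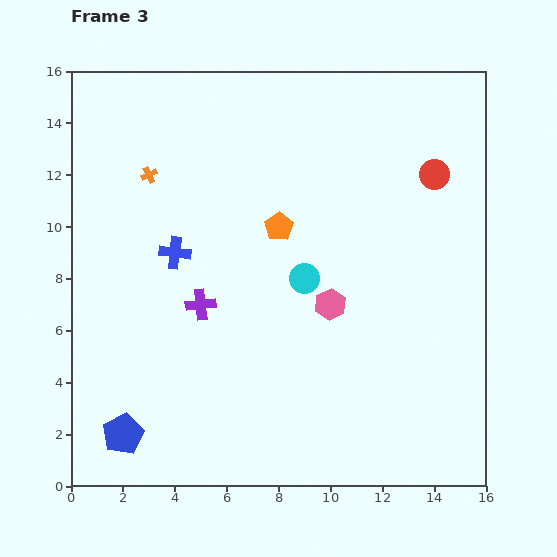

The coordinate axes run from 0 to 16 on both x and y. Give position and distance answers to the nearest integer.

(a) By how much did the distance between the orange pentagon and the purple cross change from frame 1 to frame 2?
+1

Distance in frame 1: 3. Distance in frame 2: 4.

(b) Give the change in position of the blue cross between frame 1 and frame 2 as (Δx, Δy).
(-2, 1)

The blue cross was at (9, 7) in frame 1 and (7, 8) in frame 2.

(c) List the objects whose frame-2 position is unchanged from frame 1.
the red circle, the purple cross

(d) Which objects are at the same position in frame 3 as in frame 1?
the red circle, the purple cross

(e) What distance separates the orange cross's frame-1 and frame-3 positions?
3

The orange cross moved from (1, 10) to (3, 12), a distance of √(2² + 2²) ≈ 3.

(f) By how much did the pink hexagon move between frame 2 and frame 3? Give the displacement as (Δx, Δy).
(4, -5)

The pink hexagon was at (6, 12) in frame 2 and (10, 7) in frame 3.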